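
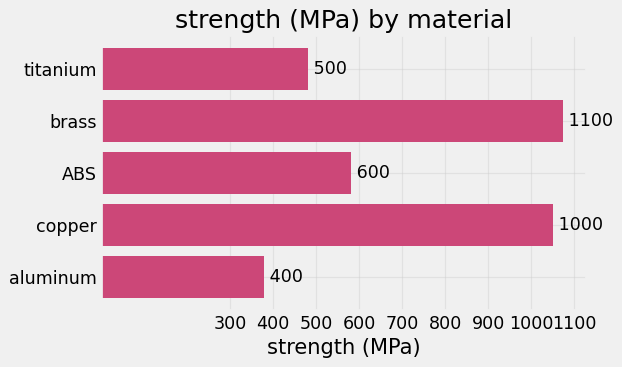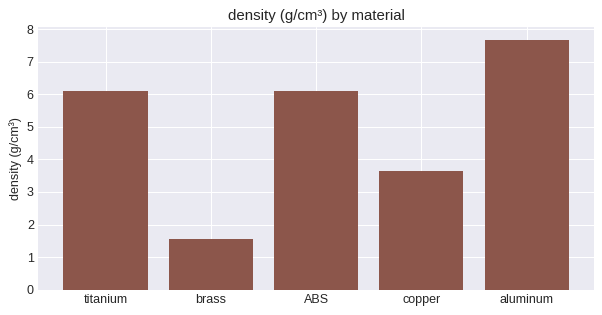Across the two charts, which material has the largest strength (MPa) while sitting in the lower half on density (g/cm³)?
brass

Chart 2 median density (g/cm³) ≈ 6; below-median materials: brass, copper. Among those, brass has the highest strength (MPa) (≈ 1100).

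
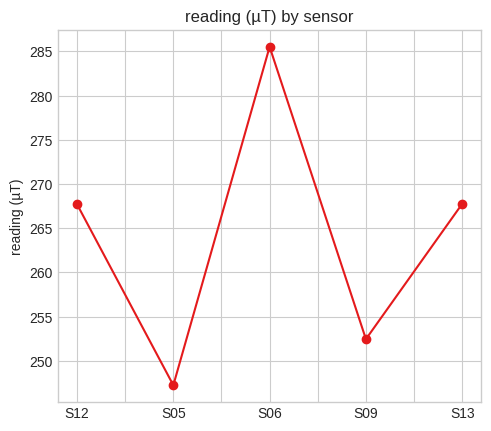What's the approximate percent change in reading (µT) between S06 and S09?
S06 ≈ 285, S09 ≈ 250; (250 − 285) / 285 ≈ -12.3%.

≈ -12.3%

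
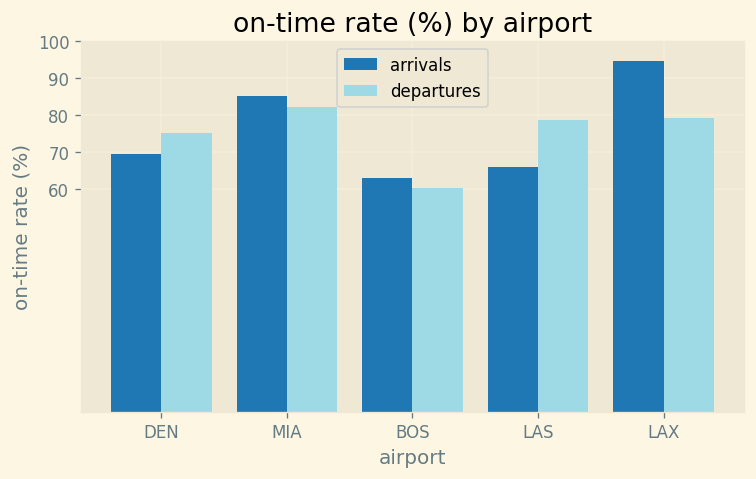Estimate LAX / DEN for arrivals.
LAX ≈ 90, DEN ≈ 70; 90/70 ≈ 1.29.

≈ 1.29×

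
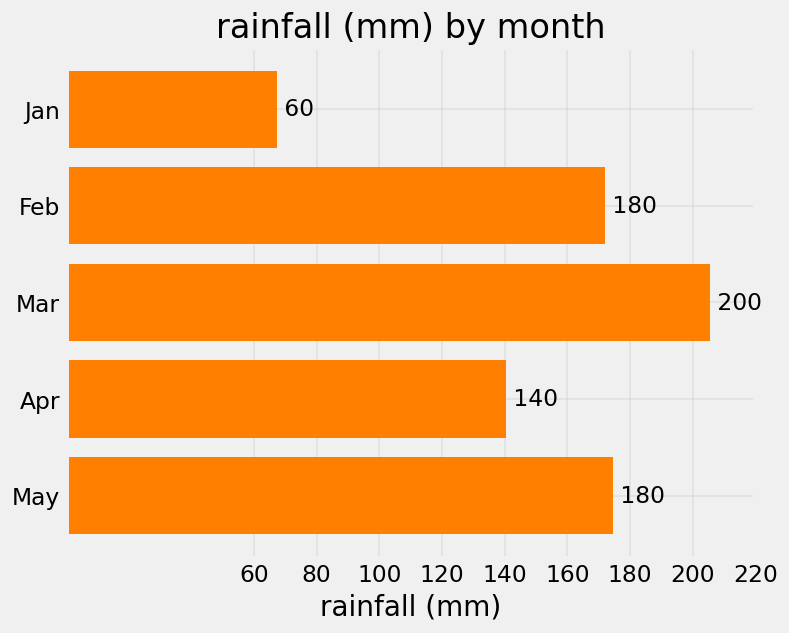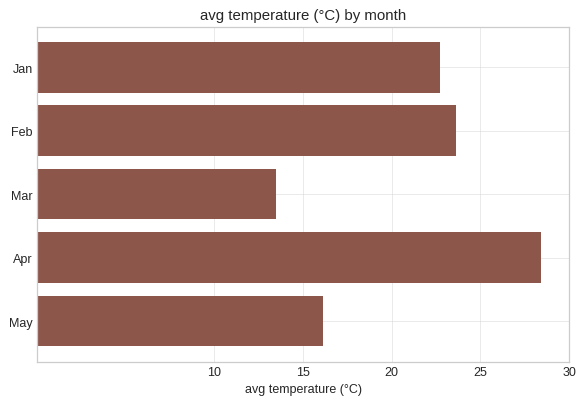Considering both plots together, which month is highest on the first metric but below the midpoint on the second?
Chart 2 median avg temperature (°C) ≈ 25; below-median months: Mar, May. Among those, Mar has the highest rainfall (mm) (≈ 200).

Mar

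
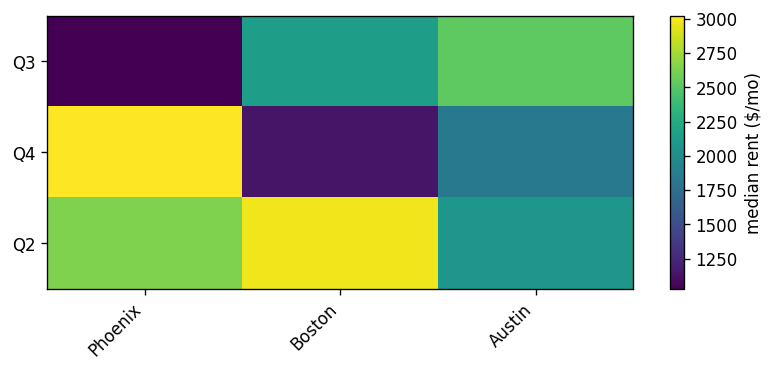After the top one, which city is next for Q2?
Phoenix

Top 3 for Q2: Boston ≈ 3000, Phoenix ≈ 2600, Austin ≈ 2000.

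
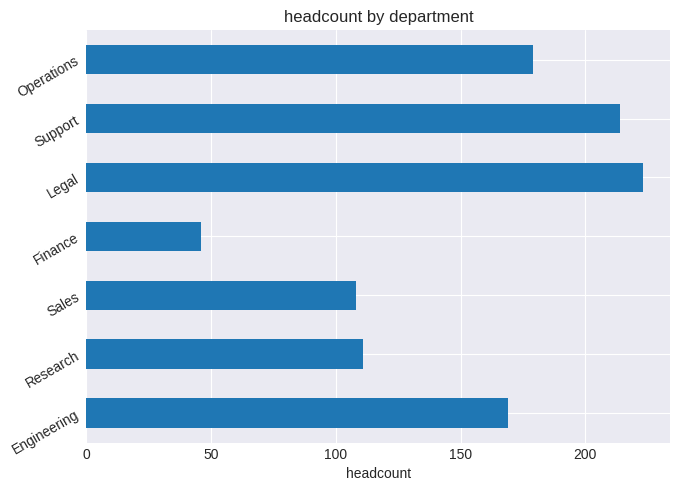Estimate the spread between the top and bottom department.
Max Legal ≈ 220, min Finance ≈ 40; range ≈ 180.

≈ 180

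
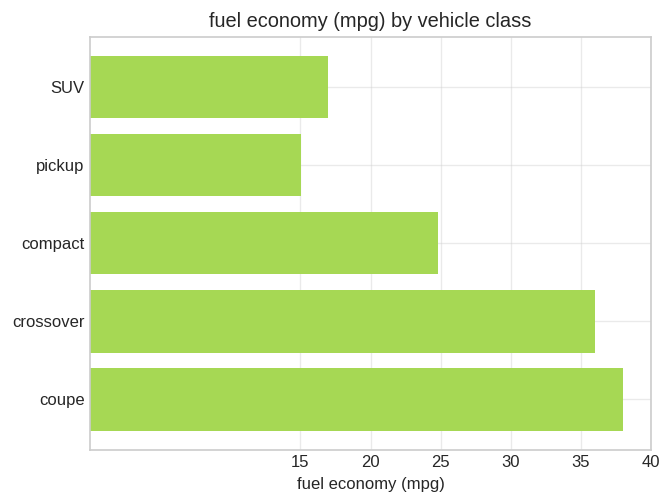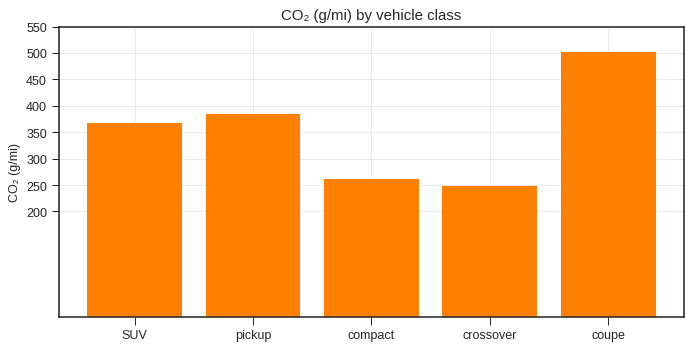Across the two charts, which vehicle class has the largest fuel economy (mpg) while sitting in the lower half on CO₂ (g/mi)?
crossover

Chart 2 median CO₂ (g/mi) ≈ 350; below-median vehicle classes: compact, crossover. Among those, crossover has the highest fuel economy (mpg) (≈ 35).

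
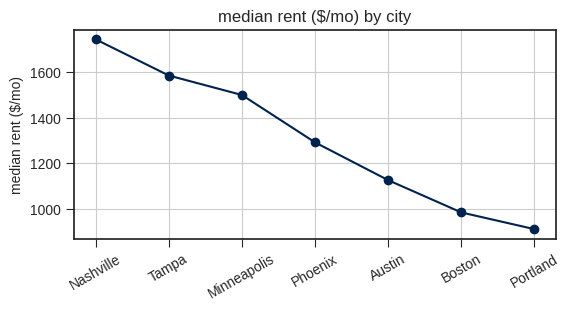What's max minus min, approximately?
≈ 800

Max Nashville ≈ 1700, min Portland ≈ 900; range ≈ 800.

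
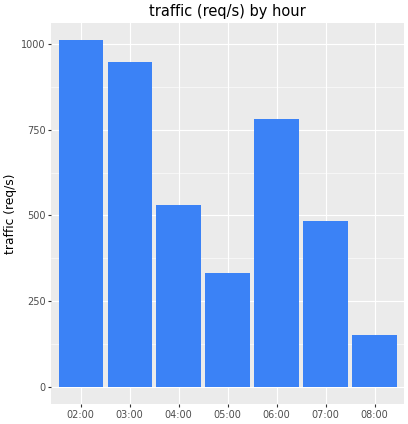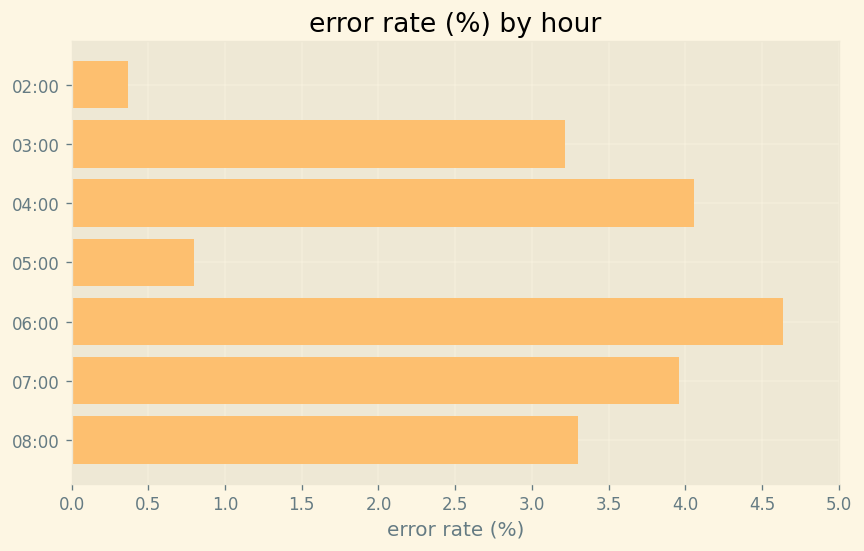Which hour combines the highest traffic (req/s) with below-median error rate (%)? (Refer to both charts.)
02:00

Chart 2 median error rate (%) ≈ 3.5; below-median hours: 02:00, 03:00, 05:00. Among those, 02:00 has the highest traffic (req/s) (≈ 1000).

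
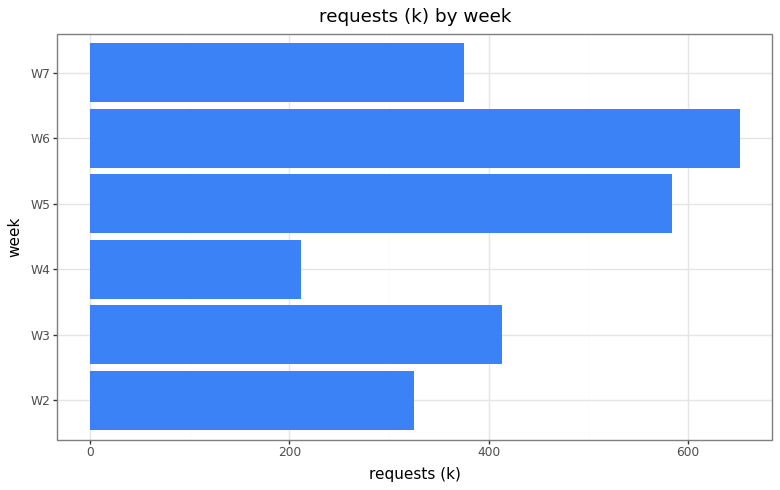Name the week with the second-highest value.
Top 3: W6 ≈ 700, W5 ≈ 600, W3 ≈ 400.

W5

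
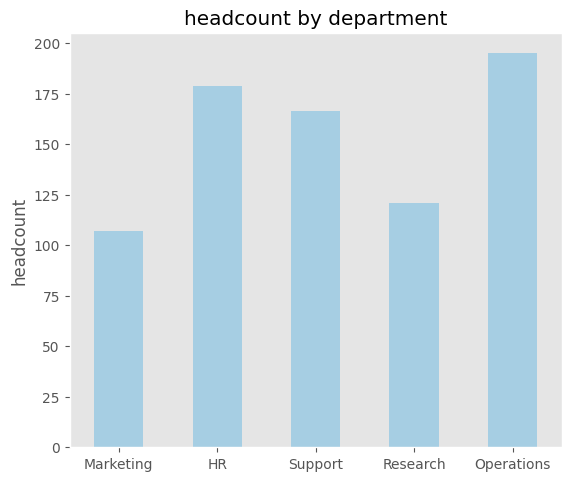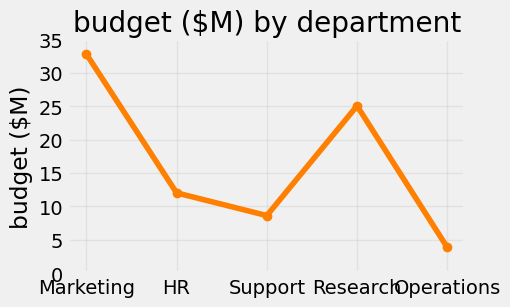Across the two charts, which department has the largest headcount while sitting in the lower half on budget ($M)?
Operations

Chart 2 median budget ($M) ≈ 10; below-median departments: Support, Operations. Among those, Operations has the highest headcount (≈ 200).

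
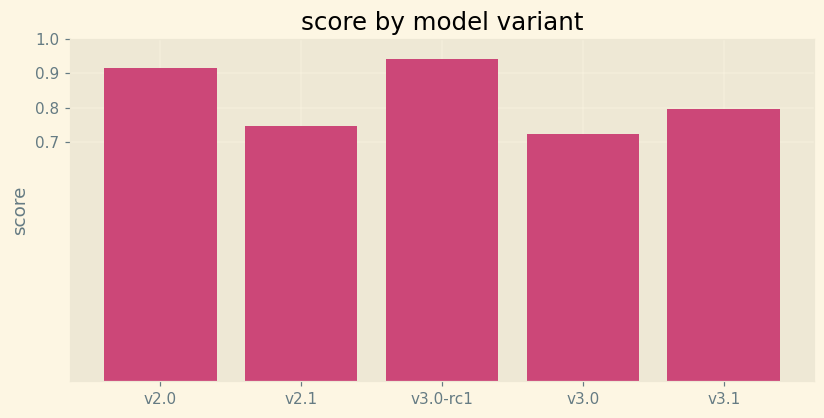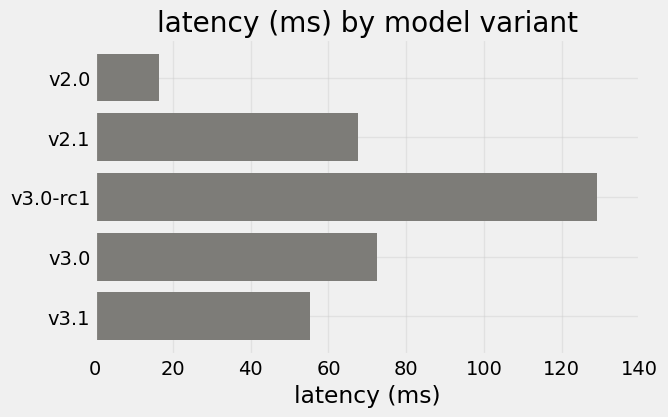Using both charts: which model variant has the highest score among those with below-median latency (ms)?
Chart 2 median latency (ms) ≈ 60; below-median model variants: v2.0, v3.1. Among those, v2.0 has the highest score (≈ 0.9).

v2.0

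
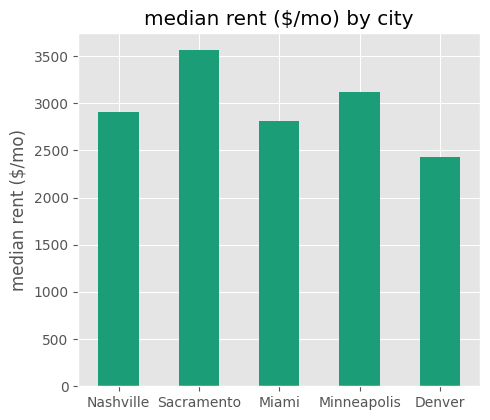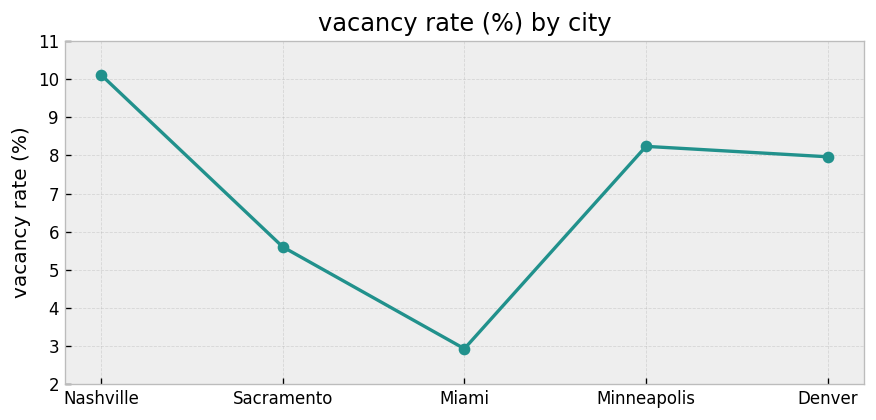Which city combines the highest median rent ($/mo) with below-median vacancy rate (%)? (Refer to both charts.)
Sacramento

Chart 2 median vacancy rate (%) ≈ 8; below-median cities: Sacramento, Miami. Among those, Sacramento has the highest median rent ($/mo) (≈ 3500).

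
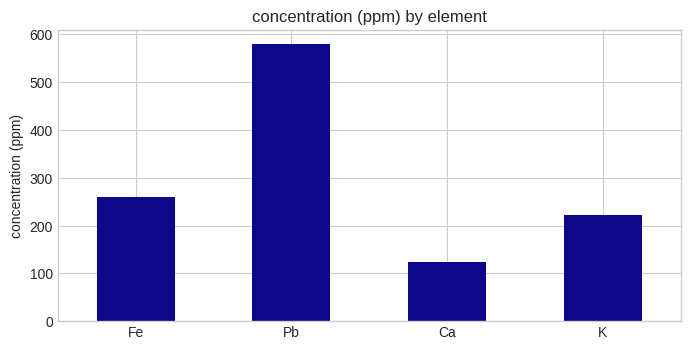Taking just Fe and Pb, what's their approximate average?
≈ 425

(250 + 600) / 2 ≈ 425.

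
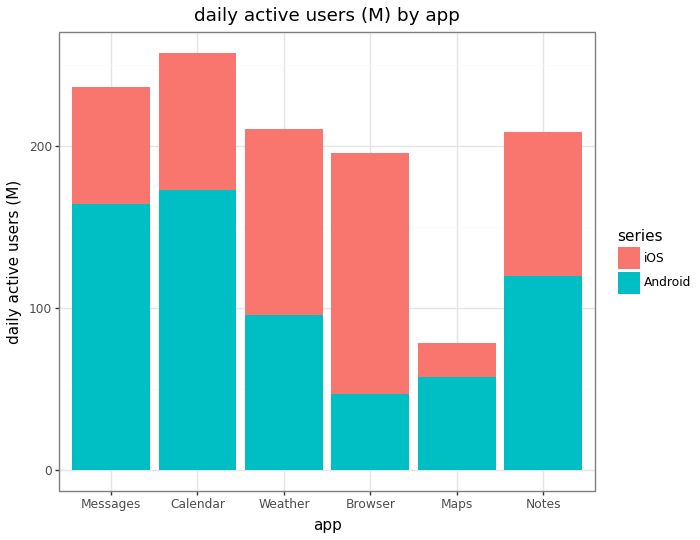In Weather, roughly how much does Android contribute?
Android top ≈ 100, bottom ≈ 0; segment ≈ 100.

≈ 100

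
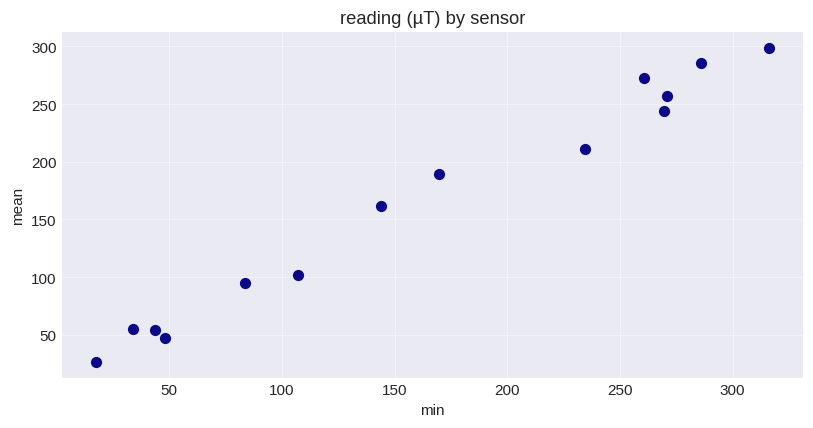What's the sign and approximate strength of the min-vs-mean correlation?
Points are positively correlated; strong (|r| ≈ 1.0).

positive, strong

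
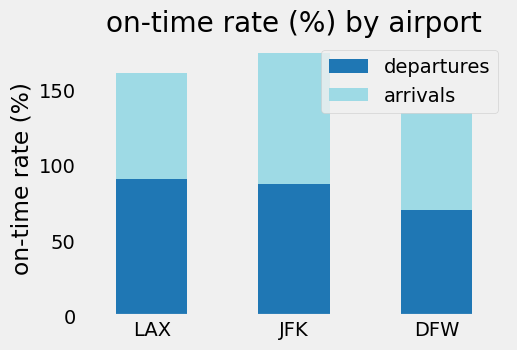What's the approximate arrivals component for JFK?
arrivals top ≈ 180, bottom ≈ 80; segment ≈ 100.

≈ 100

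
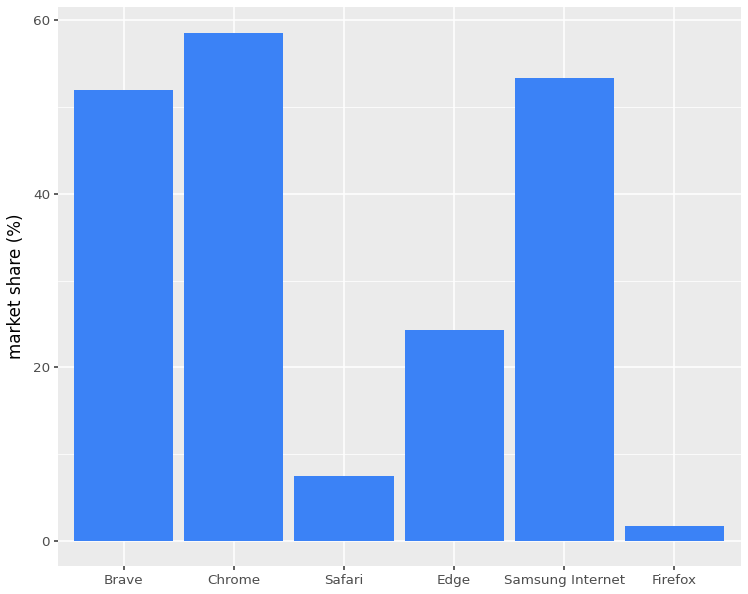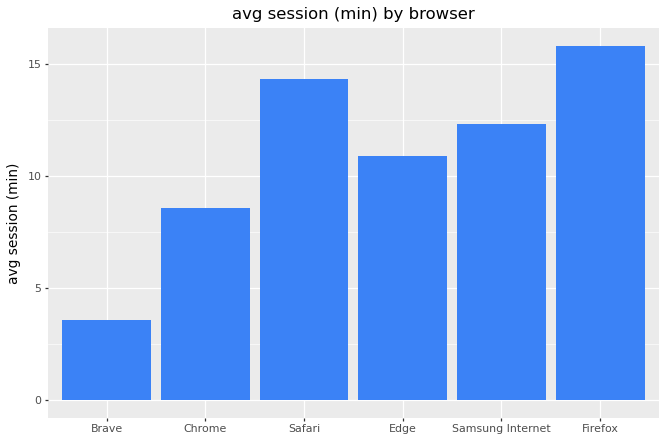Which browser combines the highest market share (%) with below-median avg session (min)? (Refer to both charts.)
Chart 2 median avg session (min) ≈ 12; below-median browsers: Brave, Chrome, Edge. Among those, Chrome has the highest market share (%) (≈ 60).

Chrome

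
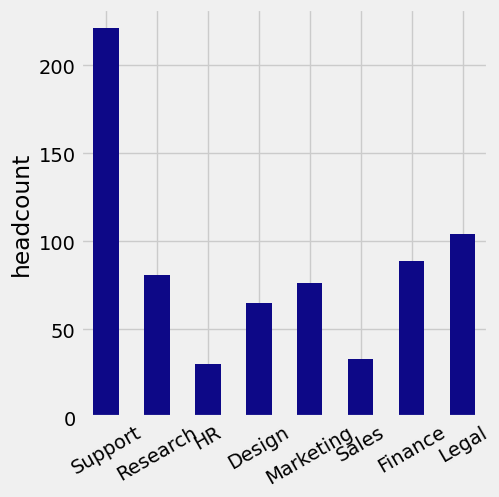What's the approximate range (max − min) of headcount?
≈ 180

Max Support ≈ 220, min HR ≈ 40; range ≈ 180.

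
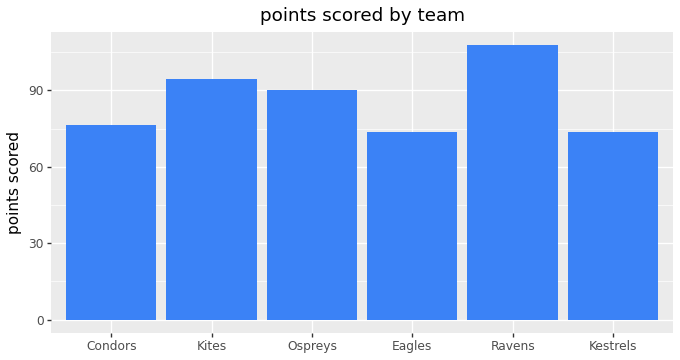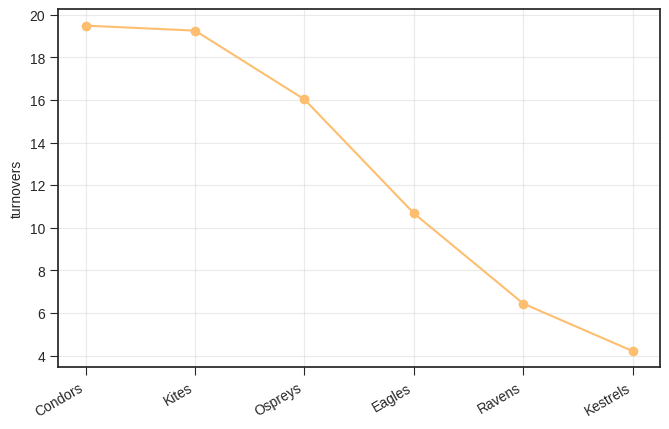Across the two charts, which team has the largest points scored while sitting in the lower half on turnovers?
Chart 2 median turnovers ≈ 14; below-median teams: Eagles, Ravens, Kestrels. Among those, Ravens has the highest points scored (≈ 110).

Ravens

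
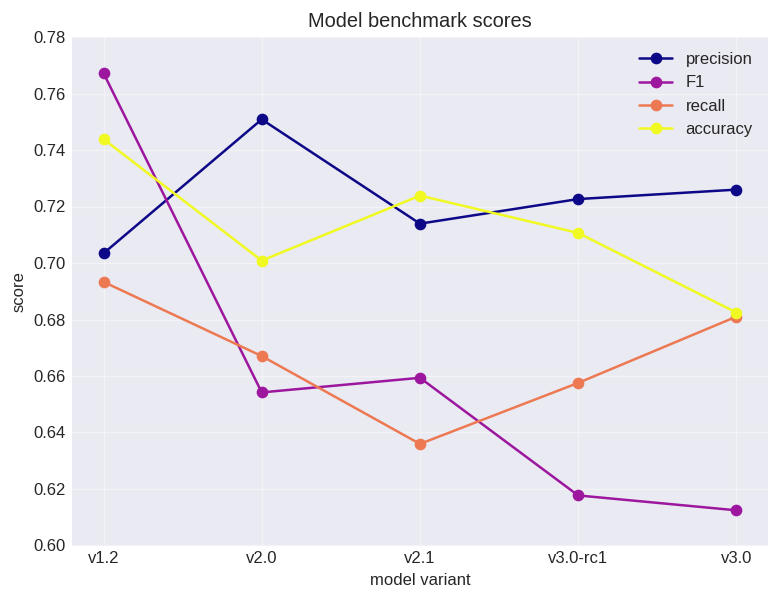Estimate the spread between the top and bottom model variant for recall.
Max v1.2 ≈ 0.70, min v2.1 ≈ 0.64; range ≈ 0.06.

≈ 0.06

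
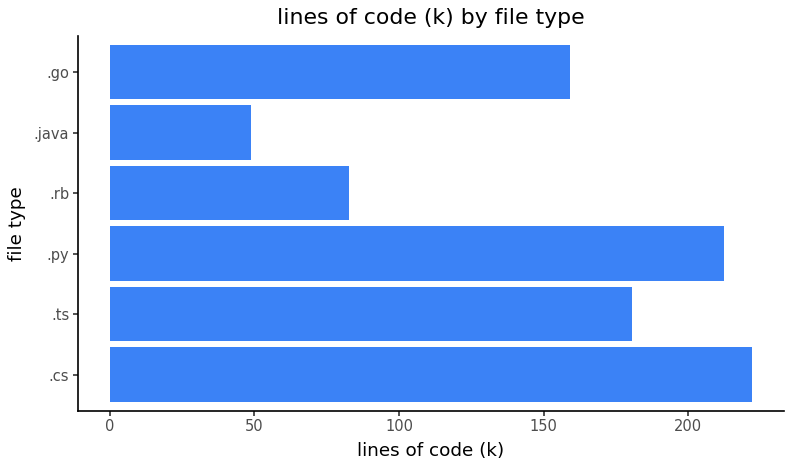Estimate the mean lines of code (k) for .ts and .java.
≈ 110

(180 + 40) / 2 ≈ 110.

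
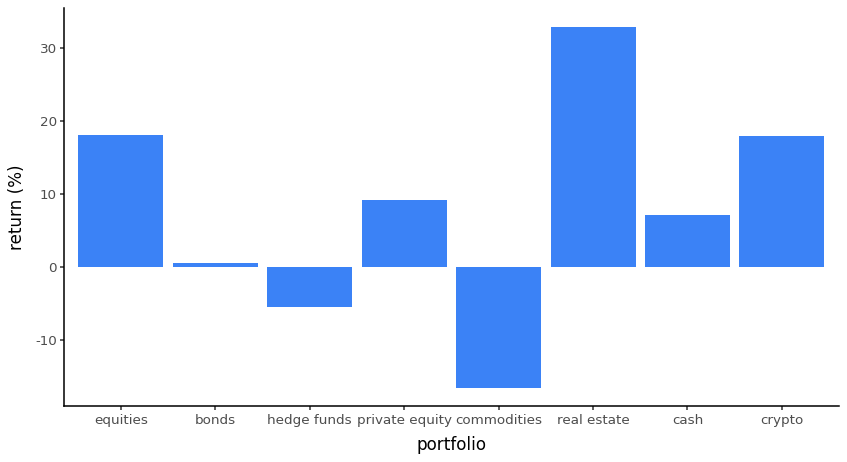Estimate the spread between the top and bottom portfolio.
≈ 50

Max real estate ≈ 35, min commodities ≈ -15; range ≈ 50.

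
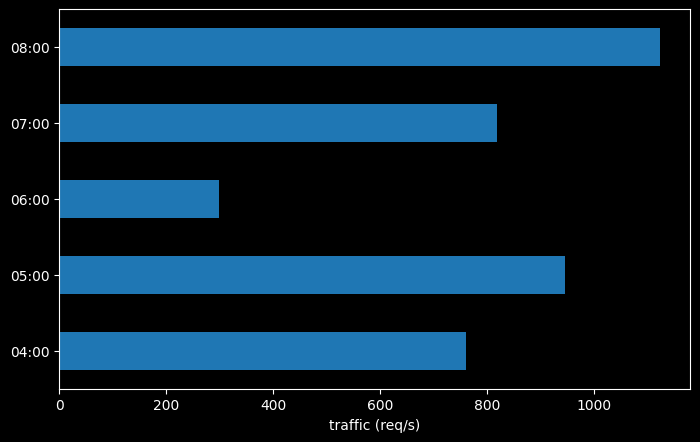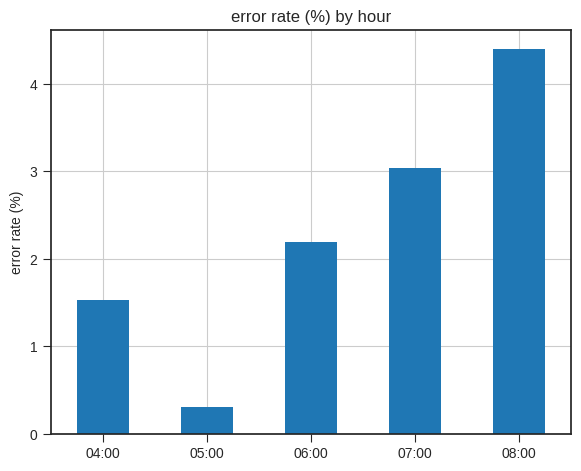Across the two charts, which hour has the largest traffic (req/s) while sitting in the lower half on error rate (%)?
05:00

Chart 2 median error rate (%) ≈ 2; below-median hours: 04:00, 05:00. Among those, 05:00 has the highest traffic (req/s) (≈ 1000).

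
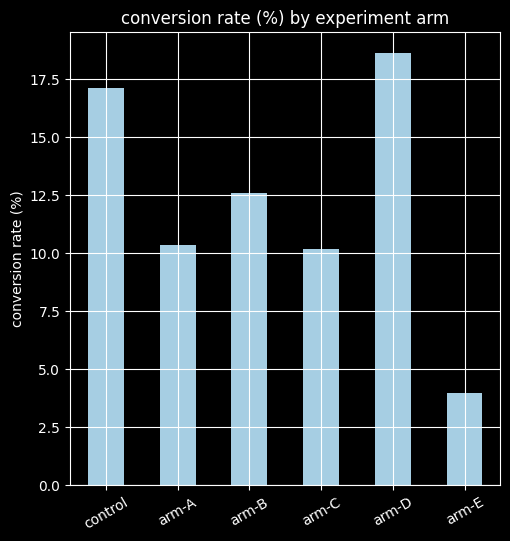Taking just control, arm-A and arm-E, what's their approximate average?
(18 + 10 + 4) / 3 ≈ 11.

≈ 11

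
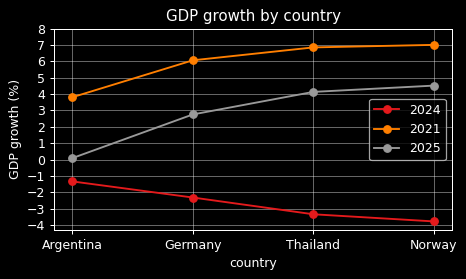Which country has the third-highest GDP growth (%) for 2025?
Germany

Top 4 for 2025: Norway ≈ 5, Thailand ≈ 4, Germany ≈ 3, Argentina ≈ 0.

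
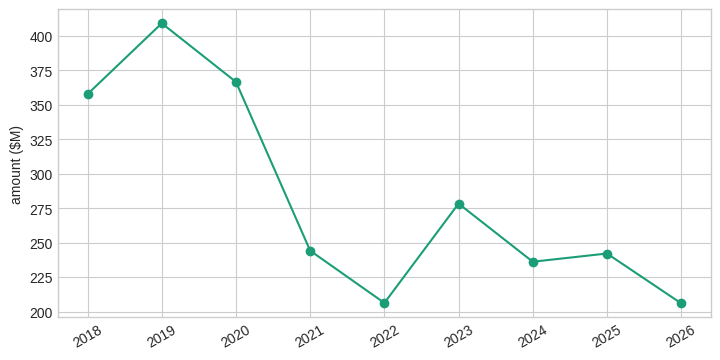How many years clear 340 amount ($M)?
3

Above 340: 2018, 2019, 2020.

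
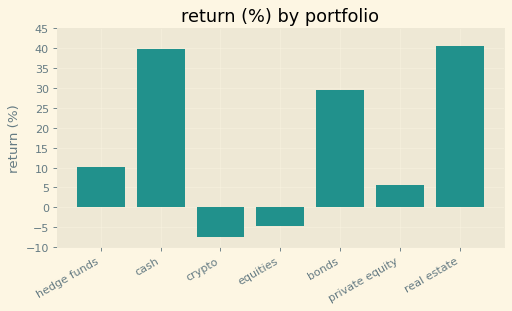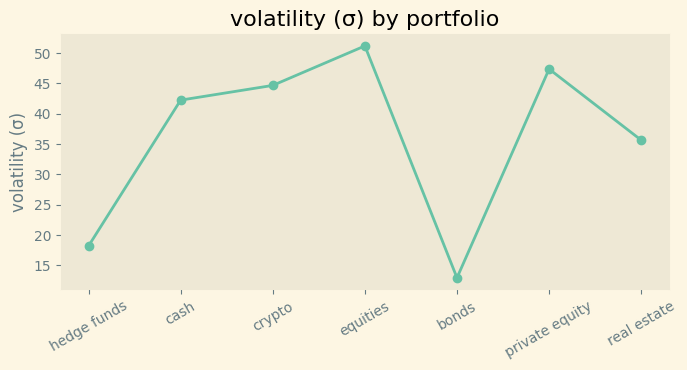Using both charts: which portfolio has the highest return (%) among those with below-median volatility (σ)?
Chart 2 median volatility (σ) ≈ 40; below-median portfolios: hedge funds, bonds, real estate. Among those, real estate has the highest return (%) (≈ 40).

real estate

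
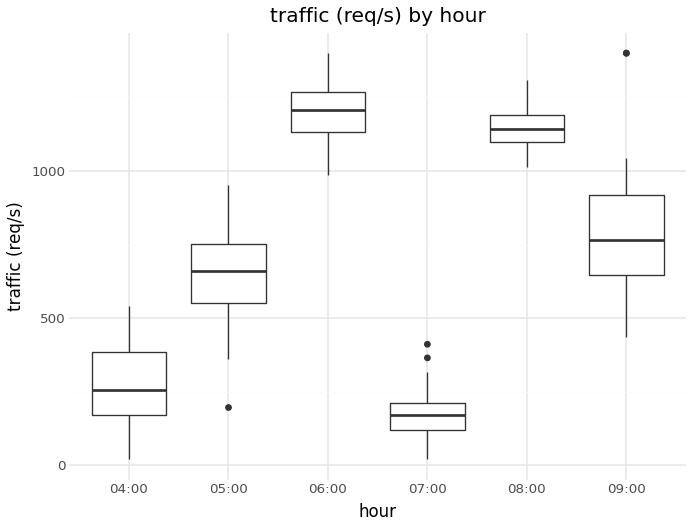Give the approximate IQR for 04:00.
Q3 ≈ 400, Q1 ≈ 200; IQR ≈ 200.

≈ 200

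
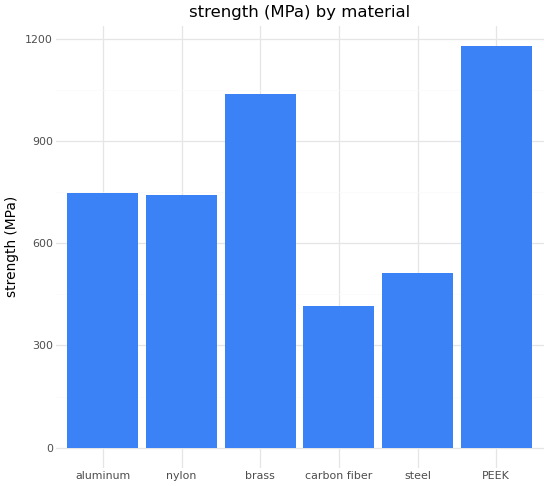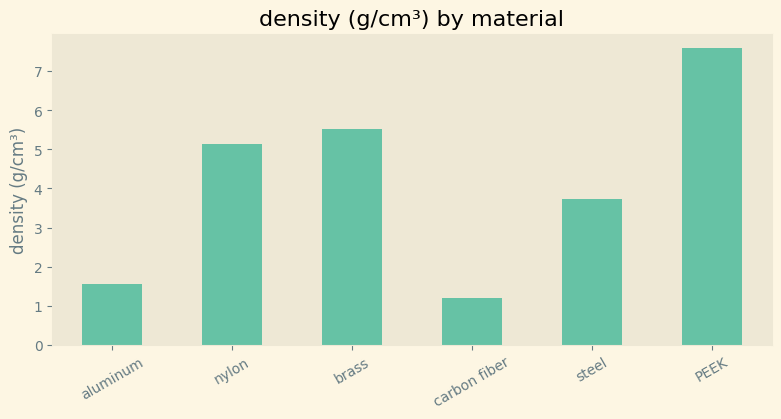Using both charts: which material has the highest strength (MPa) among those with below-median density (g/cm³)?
Chart 2 median density (g/cm³) ≈ 4; below-median materials: aluminum, carbon fiber, steel. Among those, aluminum has the highest strength (MPa) (≈ 800).

aluminum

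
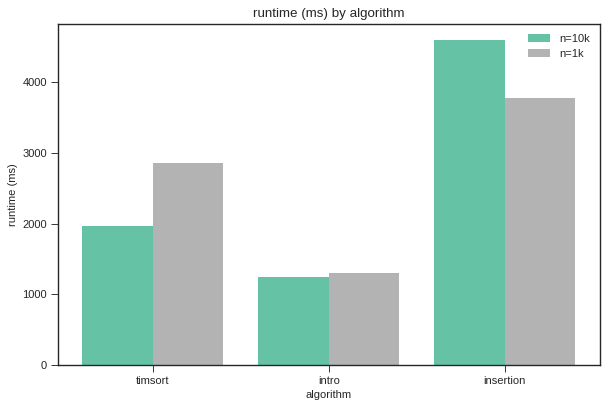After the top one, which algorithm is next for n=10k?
Top 3 for n=10k: insertion ≈ 4500, timsort ≈ 2000, intro ≈ 1500.

timsort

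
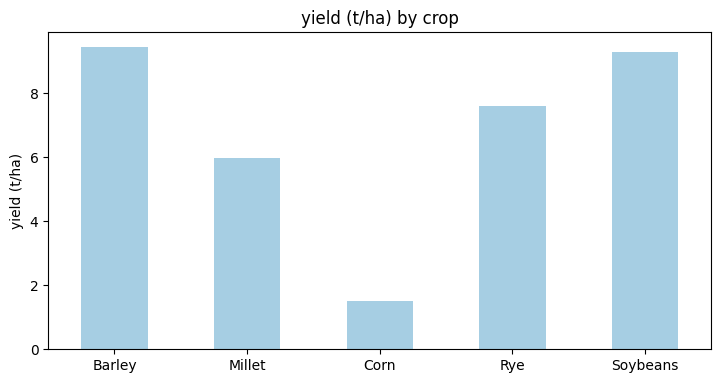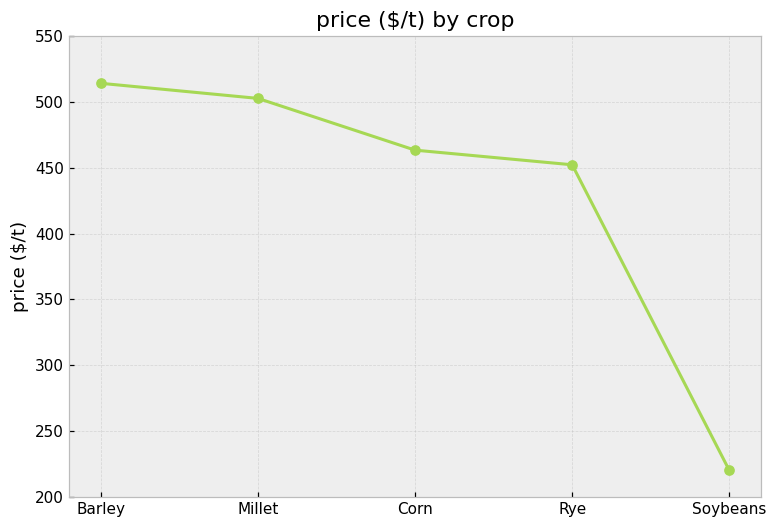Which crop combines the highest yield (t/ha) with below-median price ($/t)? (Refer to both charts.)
Chart 2 median price ($/t) ≈ 450; below-median crops: Rye, Soybeans. Among those, Soybeans has the highest yield (t/ha) (≈ 9).

Soybeans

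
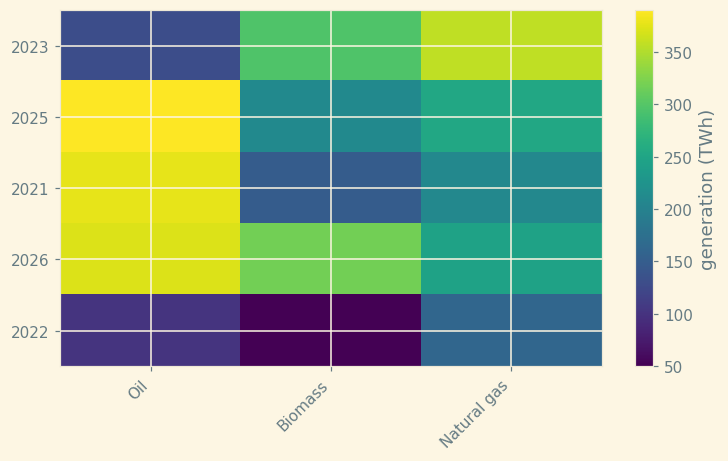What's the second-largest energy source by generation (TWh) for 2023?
Top 3 for 2023: Natural gas ≈ 350, Biomass ≈ 300, Oil ≈ 150.

Biomass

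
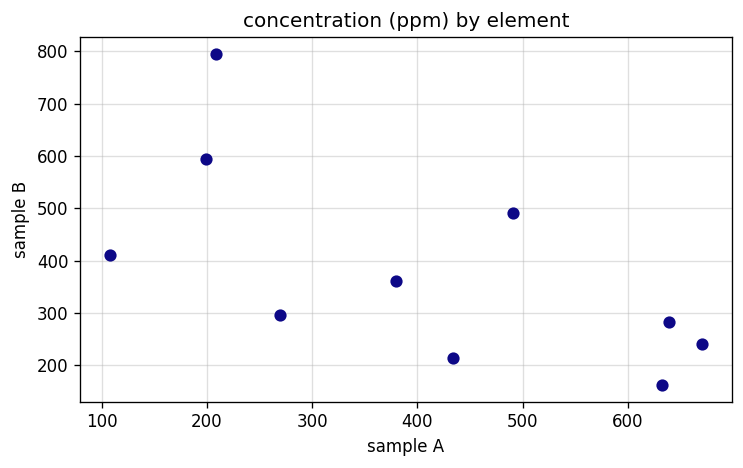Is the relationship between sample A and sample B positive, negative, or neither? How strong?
negative, moderate

Points are negatively correlated; moderate (|r| ≈ 0.6).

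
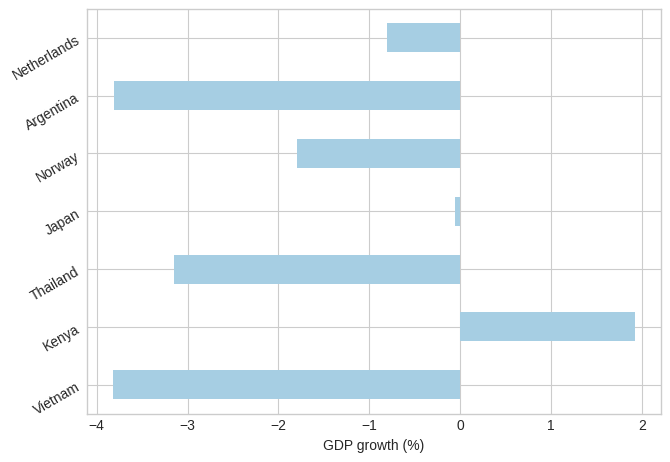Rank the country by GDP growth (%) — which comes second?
Top 3: Kenya ≈ 2.0, Japan ≈ 0.0, Netherlands ≈ -1.0.

Japan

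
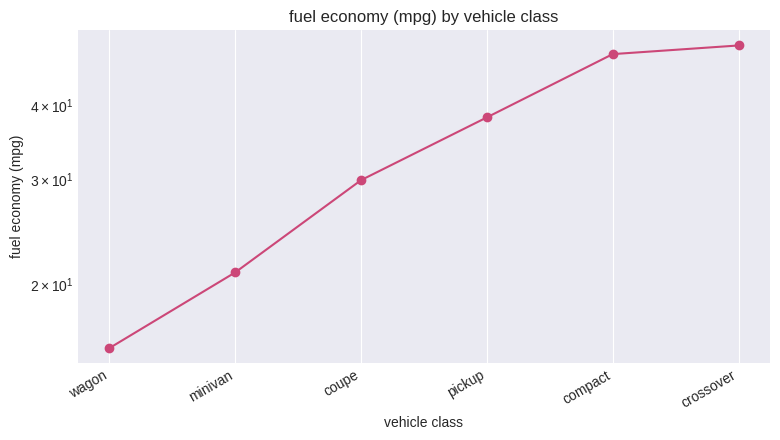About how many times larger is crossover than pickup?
crossover ≈ 50, pickup ≈ 40; 50/40 ≈ 1.25.

≈ 1.25×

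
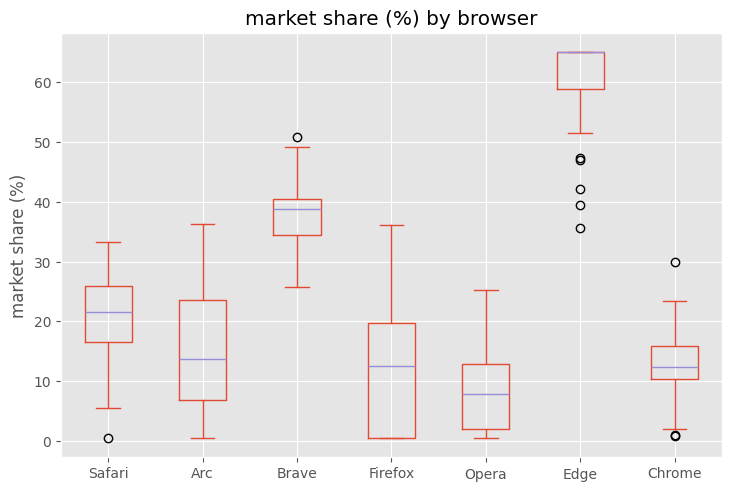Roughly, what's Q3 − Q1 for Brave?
≈ 5

Q3 ≈ 40, Q1 ≈ 35; IQR ≈ 5.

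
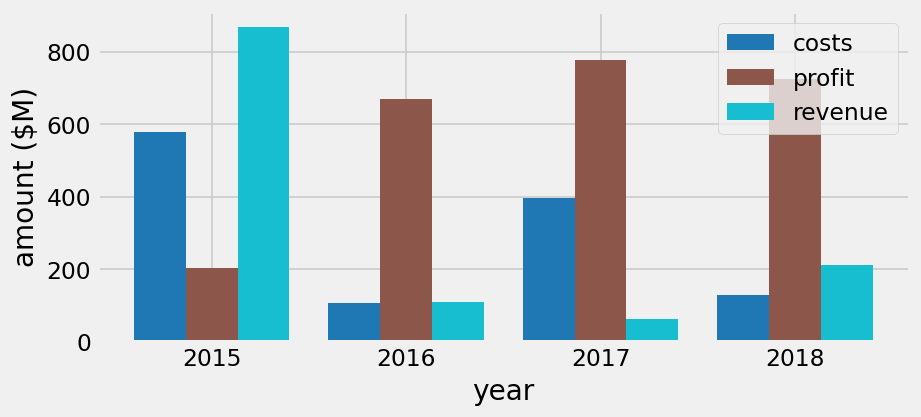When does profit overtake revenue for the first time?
2015: profit ≈ 200 vs revenue ≈ 900 (not yet); 2016: profit ≈ 700 vs revenue ≈ 100 (first crossover).

2016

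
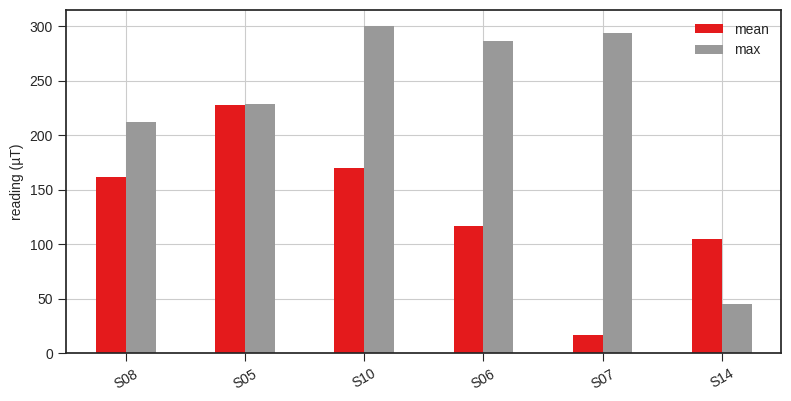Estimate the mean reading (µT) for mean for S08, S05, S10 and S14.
≈ 162

(150 + 225 + 175 + 100) / 4 ≈ 162.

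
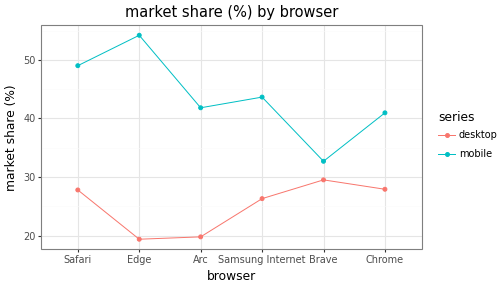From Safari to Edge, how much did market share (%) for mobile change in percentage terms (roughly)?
≈ +10%

Safari ≈ 50, Edge ≈ 55; (55 − 50) / 50 ≈ +10%.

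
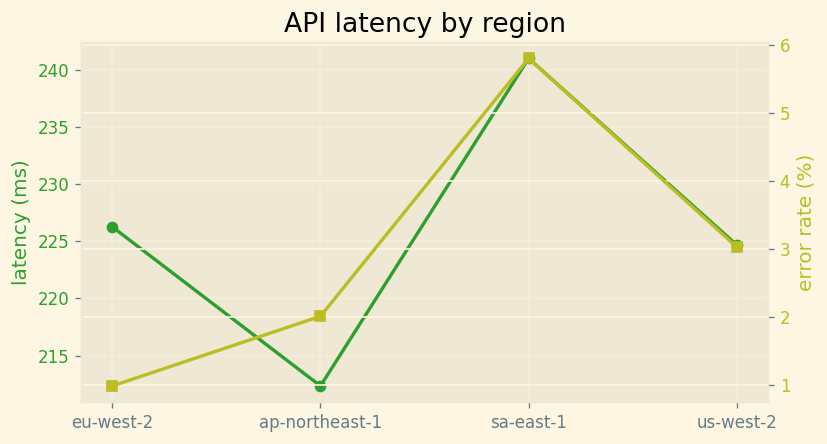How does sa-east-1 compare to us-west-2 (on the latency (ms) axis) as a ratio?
≈ 1.07×

sa-east-1 ≈ 240, us-west-2 ≈ 225; 240/225 ≈ 1.07.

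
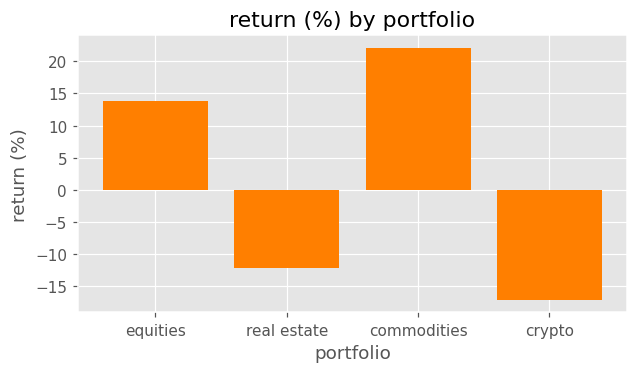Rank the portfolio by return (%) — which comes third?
Top 4: commodities ≈ 20, equities ≈ 15, real estate ≈ -10, crypto ≈ -15.

real estate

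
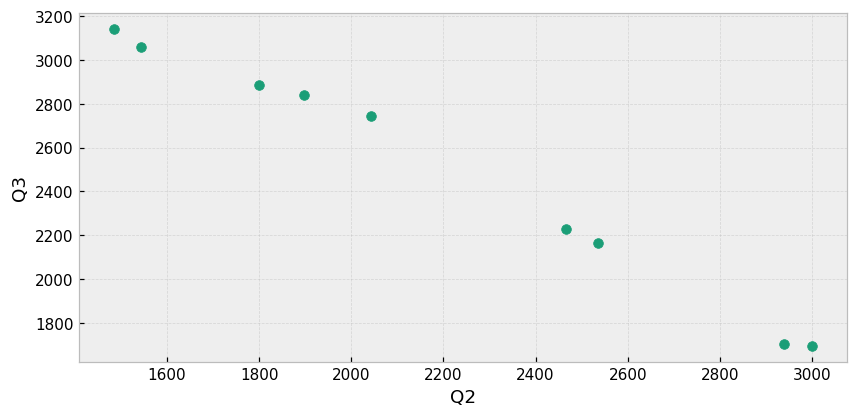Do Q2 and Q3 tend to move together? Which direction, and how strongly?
Points are negatively correlated; strong (|r| ≈ 1.0).

negative, strong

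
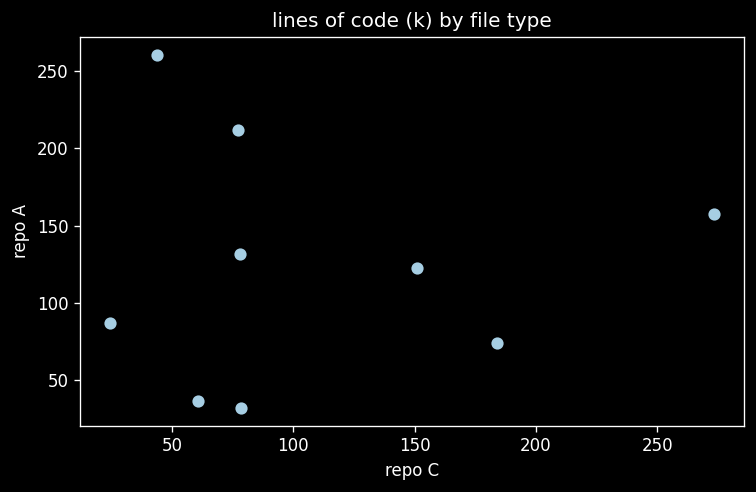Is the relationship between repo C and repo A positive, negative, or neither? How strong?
Points are roughly uncorrelated; weak (|r| ≈ 0.0).

no clear correlation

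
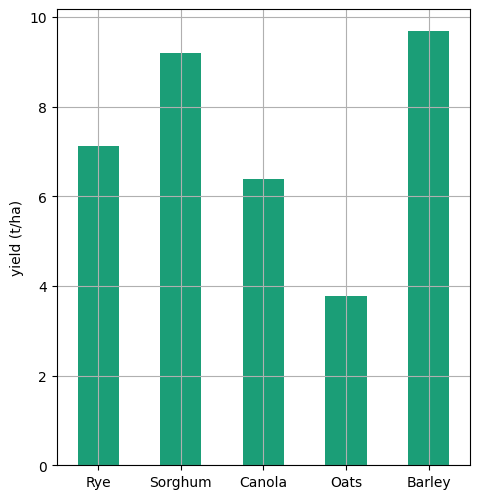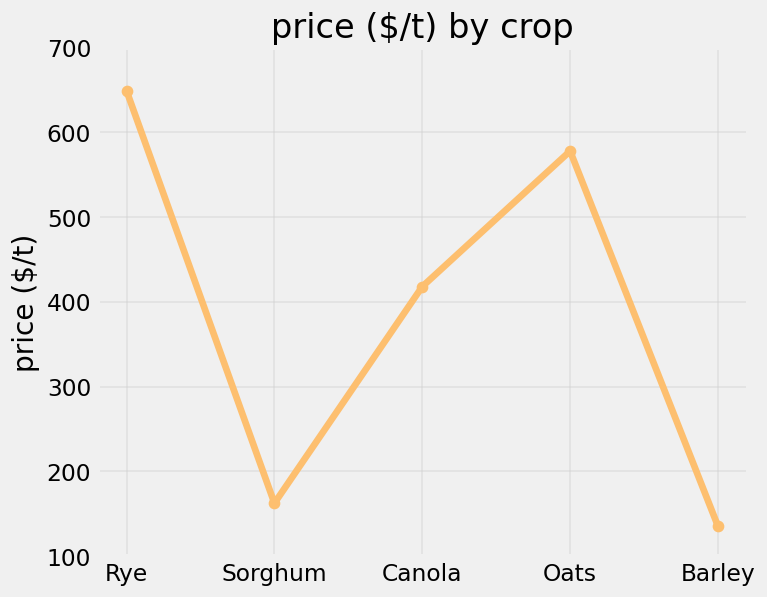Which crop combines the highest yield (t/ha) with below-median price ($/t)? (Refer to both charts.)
Chart 2 median price ($/t) ≈ 400; below-median crops: Sorghum, Barley. Among those, Barley has the highest yield (t/ha) (≈ 10).

Barley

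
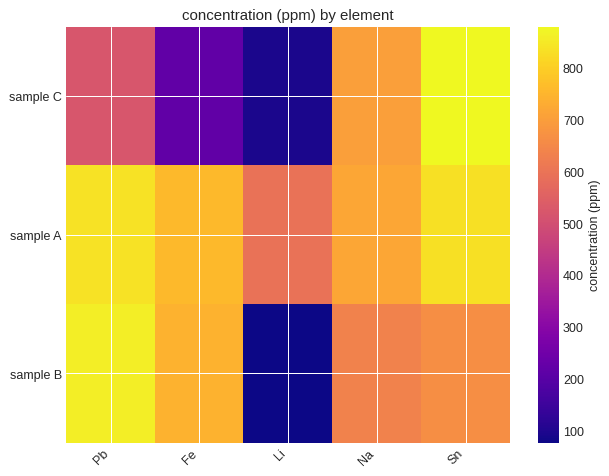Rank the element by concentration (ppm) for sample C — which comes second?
Na

Top 3 for sample C: Sn ≈ 900, Na ≈ 700, Pb ≈ 500.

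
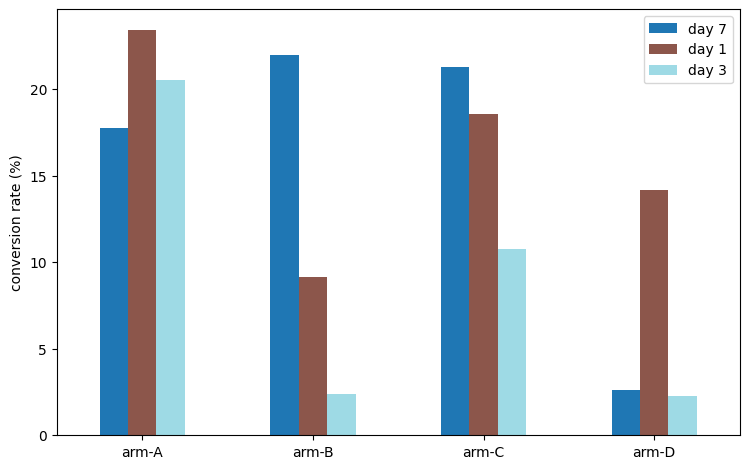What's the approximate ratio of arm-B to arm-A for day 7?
arm-B ≈ 22, arm-A ≈ 18; 22/18 ≈ 1.22.

≈ 1.22×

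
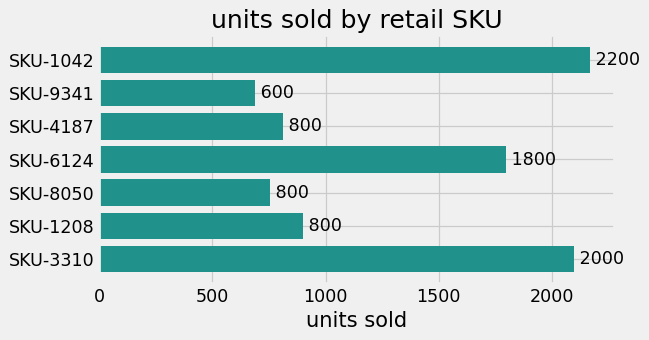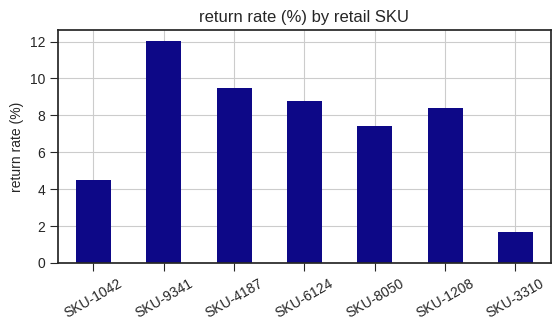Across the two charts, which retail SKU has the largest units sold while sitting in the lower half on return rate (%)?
Chart 2 median return rate (%) ≈ 8; below-median retail SKUs: SKU-1042, SKU-8050, SKU-3310. Among those, SKU-1042 has the highest units sold (≈ 2200).

SKU-1042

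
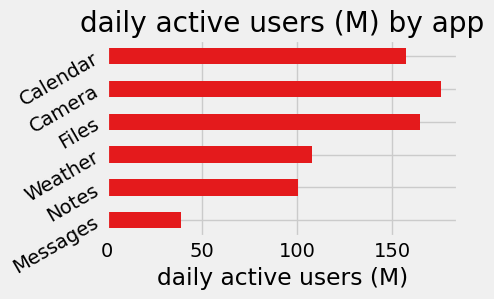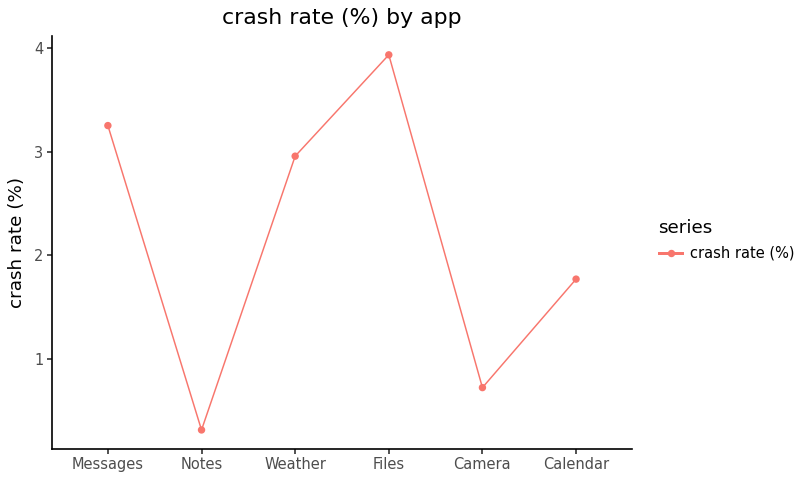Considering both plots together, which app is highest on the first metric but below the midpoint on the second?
Camera

Chart 2 median crash rate (%) ≈ 2.5; below-median apps: Notes, Camera, Calendar. Among those, Camera has the highest daily active users (M) (≈ 180).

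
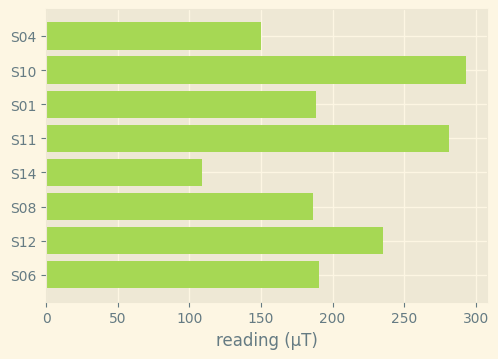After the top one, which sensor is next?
S11

Top 3: S10 ≈ 300, S11 ≈ 275, S12 ≈ 225.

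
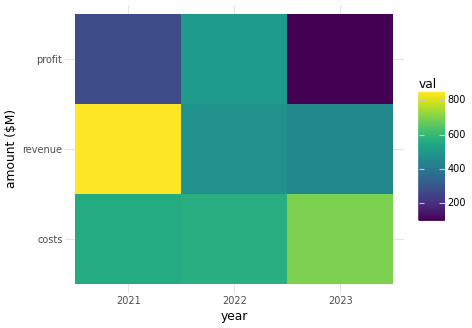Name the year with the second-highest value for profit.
2021

Top 3 for profit: 2022 ≈ 500, 2021 ≈ 300, 2023 ≈ 100.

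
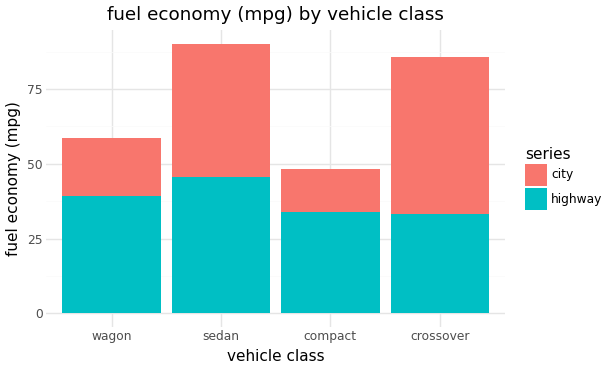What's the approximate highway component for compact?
≈ 30

highway top ≈ 30, bottom ≈ 0; segment ≈ 30.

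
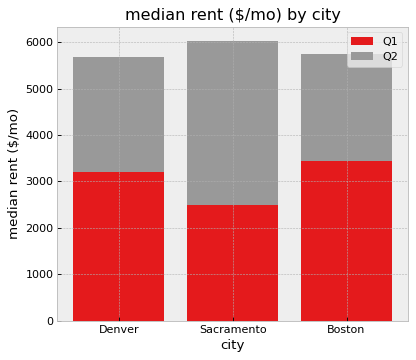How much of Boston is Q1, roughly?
Q1 top ≈ 3000, bottom ≈ 0; segment ≈ 3000.

≈ 3000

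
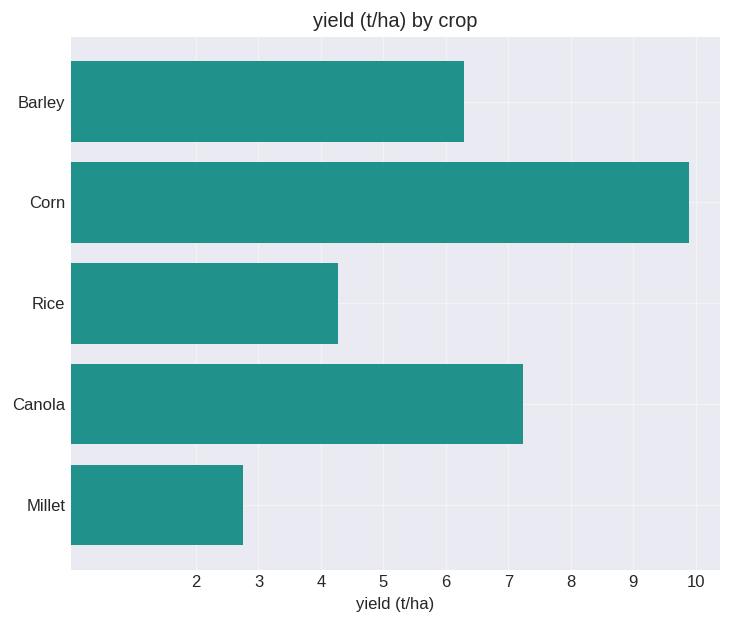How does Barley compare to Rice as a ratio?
Barley ≈ 6, Rice ≈ 4; 6/4 ≈ 1.5.

≈ 1.5×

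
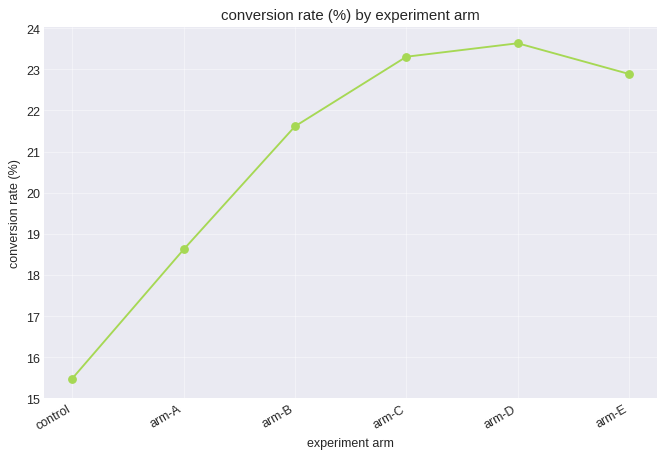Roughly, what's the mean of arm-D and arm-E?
(24 + 23) / 2 ≈ 24.

≈ 24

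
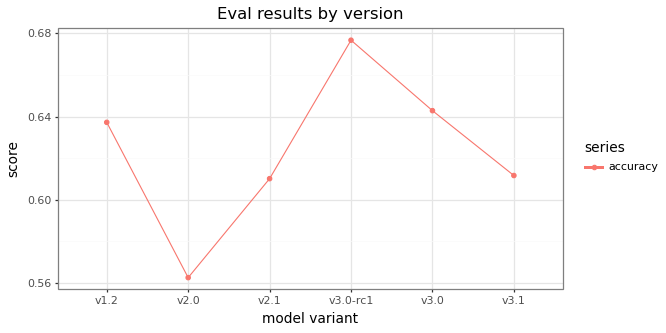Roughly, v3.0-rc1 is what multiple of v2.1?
v3.0-rc1 ≈ 0.68, v2.1 ≈ 0.61; 0.68/0.61 ≈ 1.11.

≈ 1.11×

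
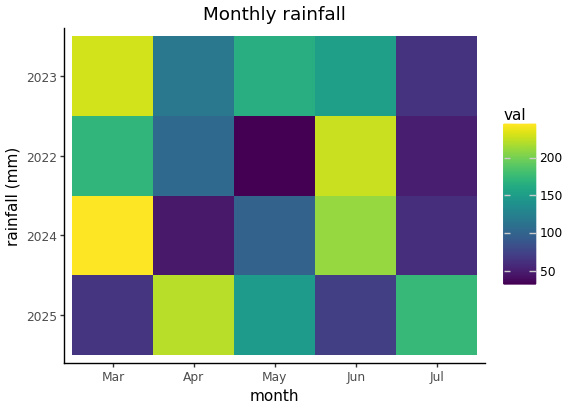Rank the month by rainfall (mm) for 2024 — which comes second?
Jun

Top 3 for 2024: Mar ≈ 240, Jun ≈ 220, May ≈ 100.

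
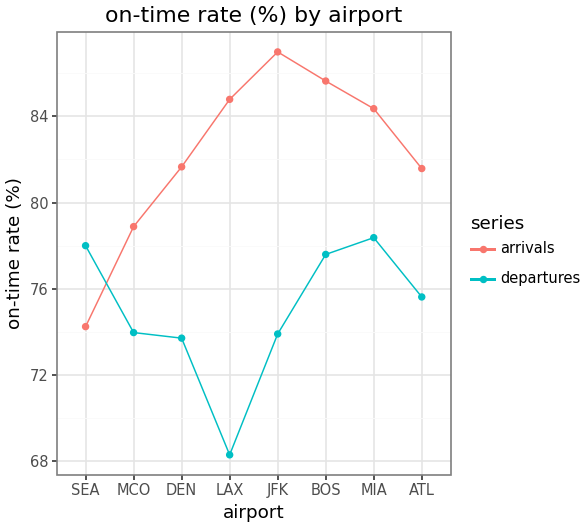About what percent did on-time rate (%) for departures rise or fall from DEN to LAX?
≈ -8.1%

DEN ≈ 74, LAX ≈ 68; (68 − 74) / 74 ≈ -8.1%.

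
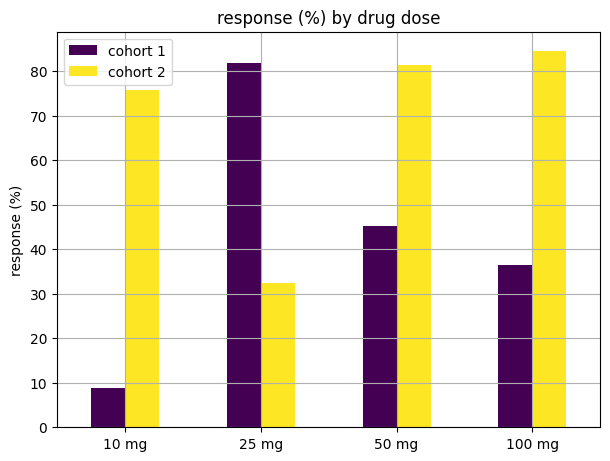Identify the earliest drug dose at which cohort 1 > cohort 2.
25 mg

10 mg: cohort 1 ≈ 10 vs cohort 2 ≈ 80 (not yet); 25 mg: cohort 1 ≈ 80 vs cohort 2 ≈ 30 (first crossover).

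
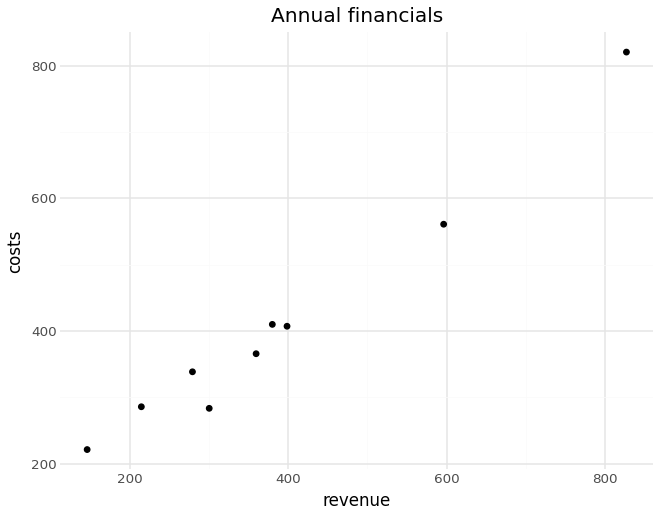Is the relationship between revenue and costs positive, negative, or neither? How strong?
positive, strong

Points are positively correlated; strong (|r| ≈ 1.0).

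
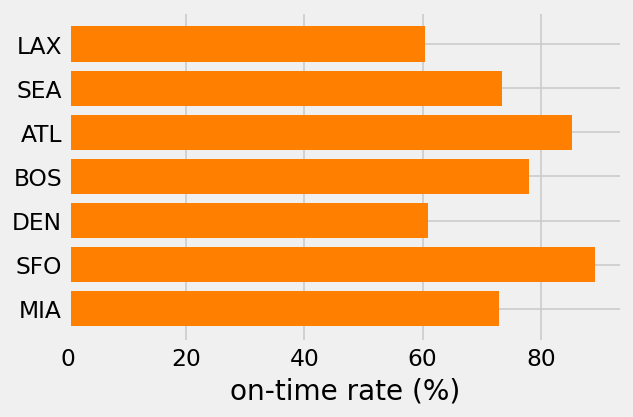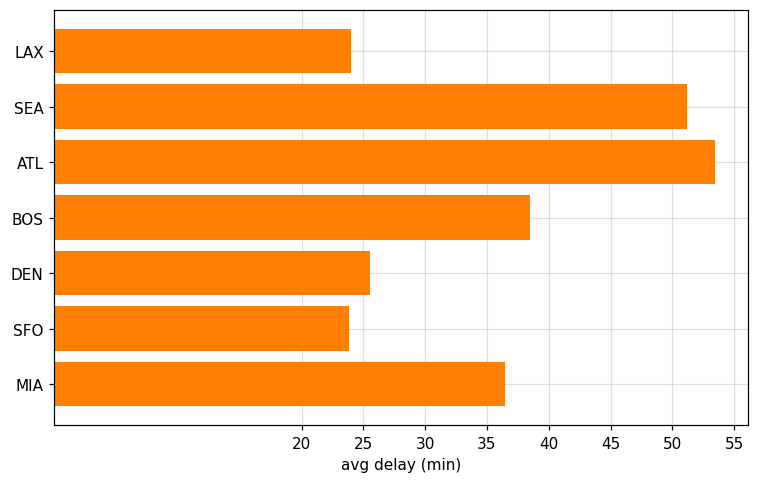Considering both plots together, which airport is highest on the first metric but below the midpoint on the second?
SFO

Chart 2 median avg delay (min) ≈ 35; below-median airports: LAX, DEN, SFO. Among those, SFO has the highest on-time rate (%) (≈ 90).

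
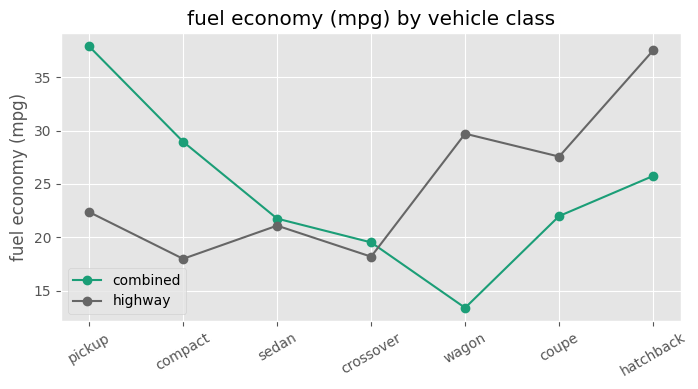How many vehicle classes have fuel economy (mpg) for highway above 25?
3

Above 25: wagon, coupe, hatchback.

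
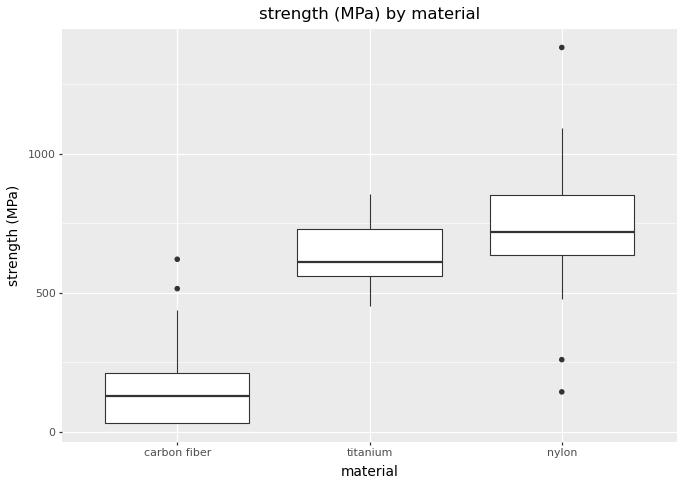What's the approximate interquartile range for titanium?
Q3 ≈ 750, Q1 ≈ 550; IQR ≈ 200.

≈ 200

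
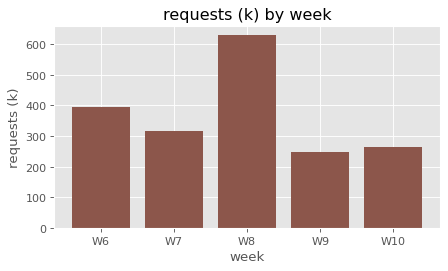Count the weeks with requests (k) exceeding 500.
1

Above 500: W8.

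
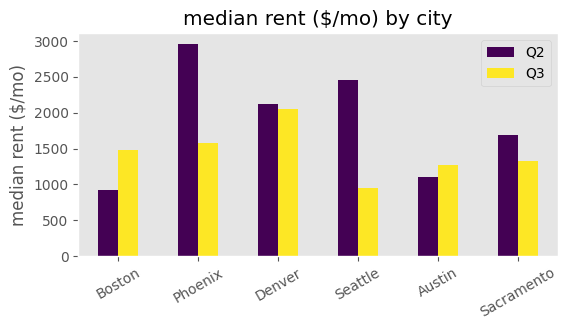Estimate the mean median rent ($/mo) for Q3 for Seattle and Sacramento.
≈ 1250

(1000 + 1500) / 2 ≈ 1250.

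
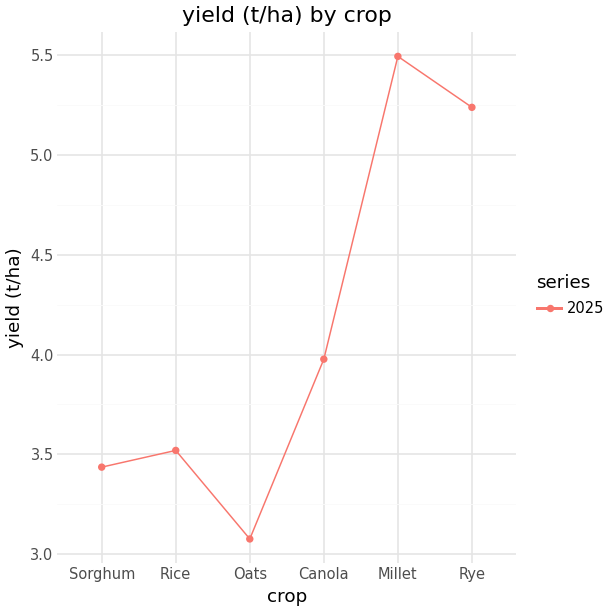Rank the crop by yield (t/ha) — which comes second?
Rye

Top 3: Millet ≈ 5.5, Rye ≈ 5.0, Canola ≈ 4.0.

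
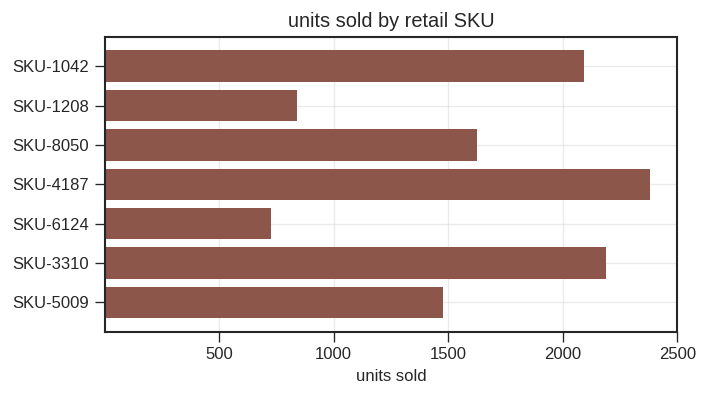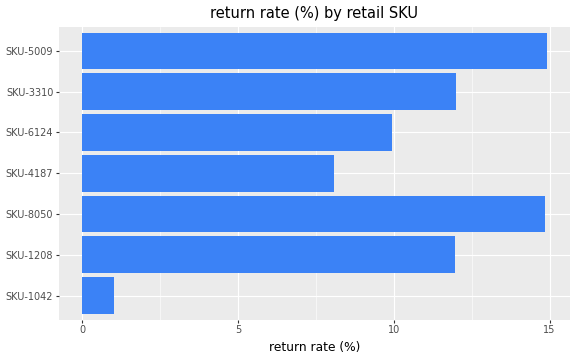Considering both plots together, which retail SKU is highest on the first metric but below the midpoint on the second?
SKU-4187

Chart 2 median return rate (%) ≈ 12; below-median retail SKUs: SKU-1042, SKU-4187, SKU-6124. Among those, SKU-4187 has the highest units sold (≈ 2500).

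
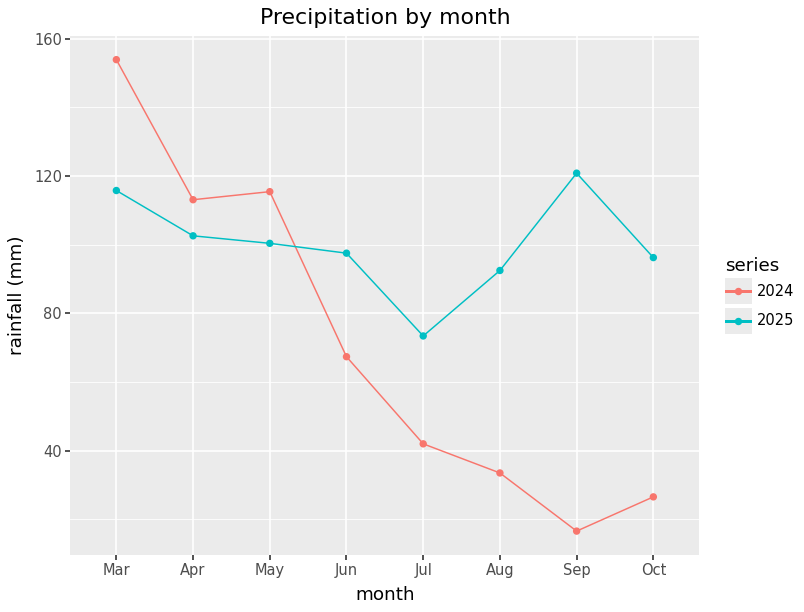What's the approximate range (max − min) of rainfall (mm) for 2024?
Max Mar ≈ 160, min Sep ≈ 20; range ≈ 140.

≈ 140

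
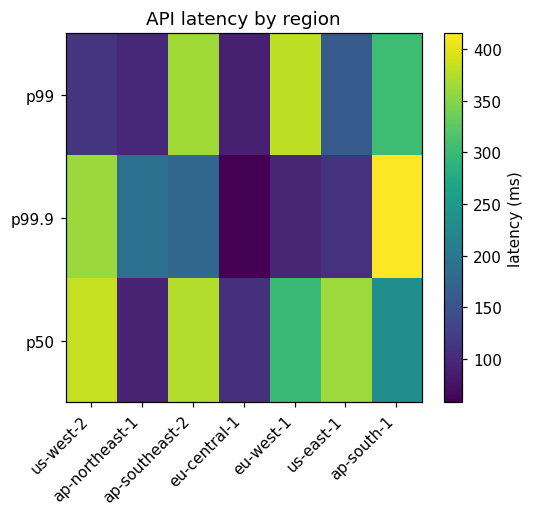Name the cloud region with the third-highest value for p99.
Top 4 for p99: eu-west-1 ≈ 400, ap-southeast-2 ≈ 350, ap-south-1 ≈ 300, us-east-1 ≈ 150.

ap-south-1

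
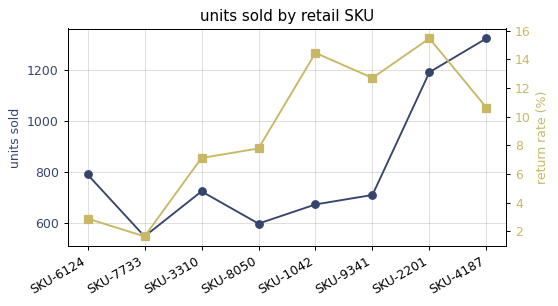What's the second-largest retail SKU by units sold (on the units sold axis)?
SKU-2201

Top 3 (on the units sold axis): SKU-4187 ≈ 1300, SKU-2201 ≈ 1200, SKU-6124 ≈ 800.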